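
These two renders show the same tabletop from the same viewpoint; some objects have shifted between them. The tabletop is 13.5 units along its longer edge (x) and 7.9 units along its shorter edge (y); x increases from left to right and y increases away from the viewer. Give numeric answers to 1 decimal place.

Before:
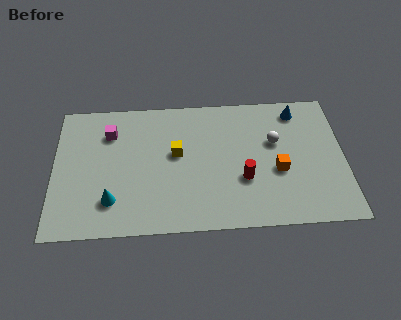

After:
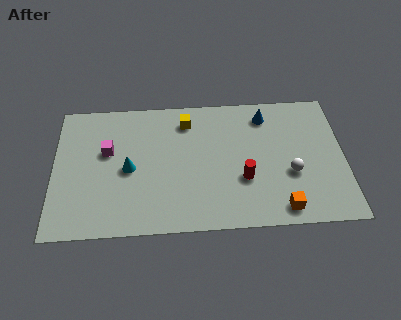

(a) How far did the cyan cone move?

2.0

The cyan cone was near (2.7, 1.9) before and (3.5, 3.7) after, so it travelled √(0.8² + 1.8²) ≈ 2.0 units.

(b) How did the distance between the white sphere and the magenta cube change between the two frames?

+0.9

They were about 7.8 units apart before and 8.7 after — 0.9 units further apart.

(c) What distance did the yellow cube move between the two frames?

2.0

From (5.7, 4.5) to (6.2, 6.4), the yellow cube covered √(0.5² + 1.9²) ≈ 2.0 units.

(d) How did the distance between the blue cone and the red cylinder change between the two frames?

-0.8

Before: roughly 4.7 units apart; after: 3.9. That's 0.8 units closer together.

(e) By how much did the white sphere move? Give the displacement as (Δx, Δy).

(0.7, -1.9)

The white sphere started near (10.3, 4.9) and ended near (11.0, 3.0).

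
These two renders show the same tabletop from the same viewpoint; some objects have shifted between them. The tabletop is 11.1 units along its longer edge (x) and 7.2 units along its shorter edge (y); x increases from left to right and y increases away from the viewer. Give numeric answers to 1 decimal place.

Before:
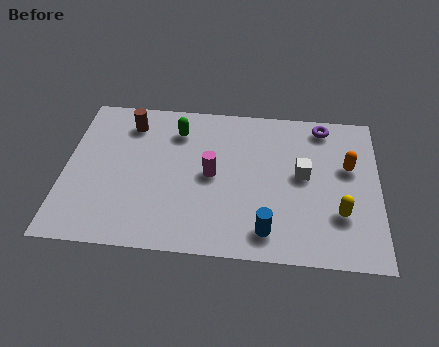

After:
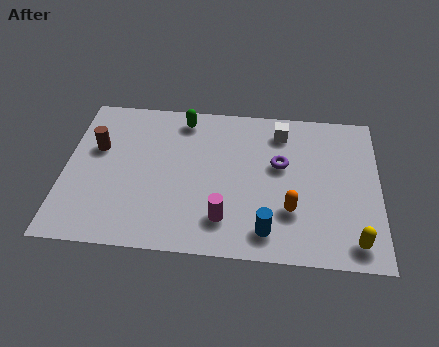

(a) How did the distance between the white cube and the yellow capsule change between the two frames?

+3.4

Before: roughly 2.1 units apart; after: 5.5. That's 3.4 units further apart.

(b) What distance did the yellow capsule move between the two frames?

1.3

The yellow capsule was near (9.7, 2.2) before and (10.2, 1.0) after, so it travelled √(0.5² + 1.2²) ≈ 1.3 units.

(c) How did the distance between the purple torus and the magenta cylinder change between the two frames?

-1.4

Before: roughly 4.7 units apart; after: 3.3. That's 1.4 units closer together.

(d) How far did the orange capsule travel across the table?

3.0

From (10.0, 4.4) to (8.0, 2.2), the orange capsule covered √(2.0² + 2.2²) ≈ 3.0 units.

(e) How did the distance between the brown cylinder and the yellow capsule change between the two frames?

+1.4

Before: roughly 8.3 units apart; after: 9.7. That's 1.4 units further apart.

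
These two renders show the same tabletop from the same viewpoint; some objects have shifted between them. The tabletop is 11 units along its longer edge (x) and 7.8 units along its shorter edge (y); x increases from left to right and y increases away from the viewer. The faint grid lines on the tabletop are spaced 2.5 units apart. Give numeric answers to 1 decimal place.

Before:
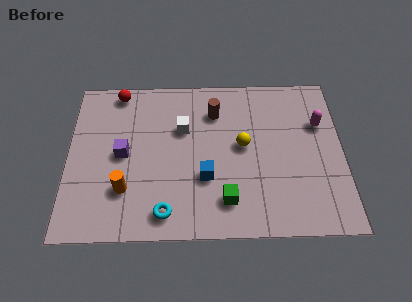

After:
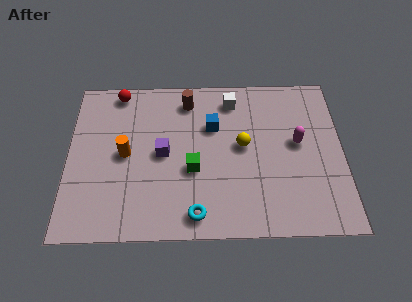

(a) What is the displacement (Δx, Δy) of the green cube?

(-1.3, 1.5)

The green cube started near (6.3, 1.6) and ended near (5.0, 3.1).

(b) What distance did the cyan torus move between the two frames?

1.2

From (3.9, 1.1) to (5.1, 1.0), the cyan torus covered √(1.2² + 0.1²) ≈ 1.2 units.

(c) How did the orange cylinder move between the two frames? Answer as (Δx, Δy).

(0.0, 1.7)

The orange cylinder was at about (2.3, 2.2) and moved to about (2.3, 3.9).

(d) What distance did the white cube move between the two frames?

2.4

The white cube was near (4.6, 5.1) before and (6.6, 6.5) after, so it travelled √(2.0² + 1.4²) ≈ 2.4 units.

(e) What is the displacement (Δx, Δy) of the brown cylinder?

(-1.1, 0.6)

From the two frames, the brown cylinder sits at roughly (5.9, 5.9) before and (4.8, 6.5) after.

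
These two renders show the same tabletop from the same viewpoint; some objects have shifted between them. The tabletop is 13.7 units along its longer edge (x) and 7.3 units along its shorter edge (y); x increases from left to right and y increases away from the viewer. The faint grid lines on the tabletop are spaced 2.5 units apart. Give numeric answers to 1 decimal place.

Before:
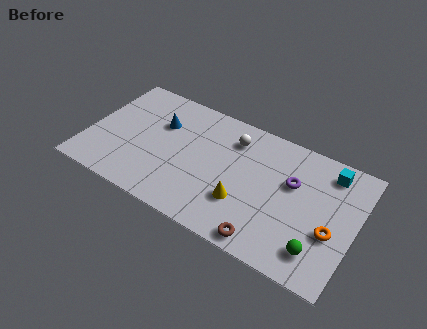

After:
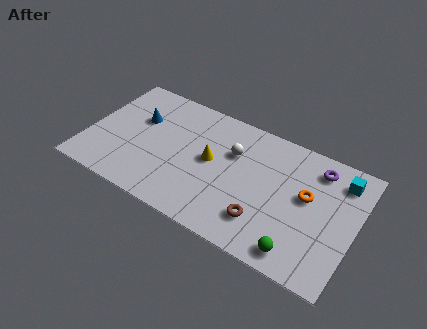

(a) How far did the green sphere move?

1.0

The green sphere moved from about (12.1, 1.5) to (11.2, 1.0), a distance of √(0.9² + 0.5²) ≈ 1.0.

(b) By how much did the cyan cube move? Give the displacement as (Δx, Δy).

(0.6, -0.2)

From the two frames, the cyan cube sits at roughly (12.1, 6.1) before and (12.7, 5.9) after.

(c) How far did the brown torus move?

1.0

The brown torus was near (9.6, 0.8) before and (9.3, 1.8) after, so it travelled √(0.3² + 1.0²) ≈ 1.0 units.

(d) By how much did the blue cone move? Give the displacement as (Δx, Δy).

(-1.1, -0.2)

From the two frames, the blue cone sits at roughly (3.5, 4.9) before and (2.4, 4.7) after.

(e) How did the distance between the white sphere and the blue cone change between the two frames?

+1.1

They were about 3.8 units apart before and 4.9 after — 1.1 units further apart.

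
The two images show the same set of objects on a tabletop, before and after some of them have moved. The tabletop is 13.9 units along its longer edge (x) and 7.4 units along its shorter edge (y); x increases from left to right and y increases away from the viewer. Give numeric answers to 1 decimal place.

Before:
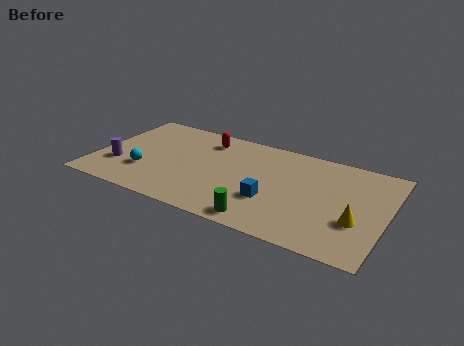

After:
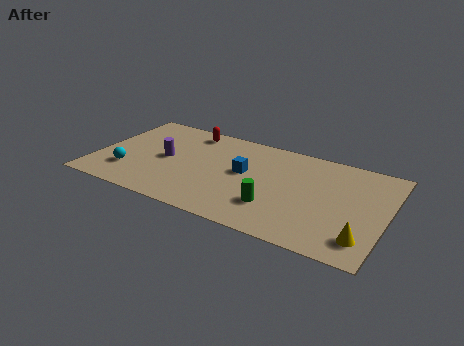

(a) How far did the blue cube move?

2.2

The blue cube was near (8.6, 2.5) before and (7.1, 4.1) after, so it travelled √(1.5² + 1.6²) ≈ 2.2 units.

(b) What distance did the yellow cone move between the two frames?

1.2

The yellow cone was near (12.6, 2.6) before and (13.0, 1.5) after, so it travelled √(0.4² + 1.1²) ≈ 1.2 units.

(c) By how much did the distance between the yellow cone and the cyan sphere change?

+1.2

They were about 10.1 units apart before and 11.3 after — 1.2 units further apart.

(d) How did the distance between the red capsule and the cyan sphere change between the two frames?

+0.5

They were about 4.5 units apart before and 5.0 after — 0.5 units further apart.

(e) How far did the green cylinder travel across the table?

1.3

The green cylinder was near (8.4, 0.9) before and (8.8, 2.1) after, so it travelled √(0.4² + 1.2²) ≈ 1.3 units.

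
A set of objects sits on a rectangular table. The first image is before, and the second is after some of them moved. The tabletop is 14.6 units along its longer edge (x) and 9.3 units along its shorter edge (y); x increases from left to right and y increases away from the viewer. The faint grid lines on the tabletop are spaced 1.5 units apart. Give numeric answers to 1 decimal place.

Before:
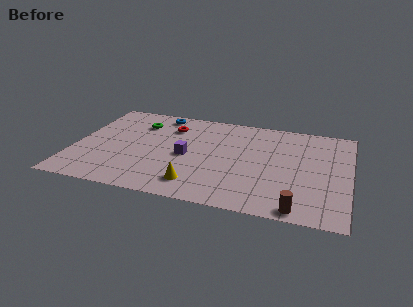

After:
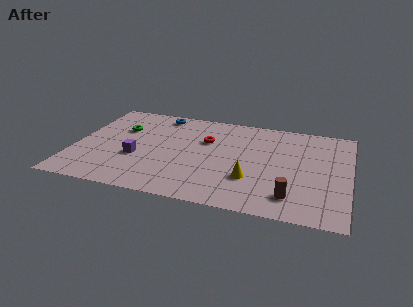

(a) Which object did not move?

the blue torus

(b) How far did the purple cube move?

2.7

The purple cube moved from about (6.0, 4.3) to (3.4, 3.5), a distance of √(2.6² + 0.8²) ≈ 2.7.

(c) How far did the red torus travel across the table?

2.2

The red torus was near (4.9, 7.0) before and (6.9, 6.1) after, so it travelled √(2.0² + 0.9²) ≈ 2.2 units.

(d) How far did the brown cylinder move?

1.1

From (12.1, 0.8) to (11.7, 1.8), the brown cylinder covered √(0.4² + 1.0²) ≈ 1.1 units.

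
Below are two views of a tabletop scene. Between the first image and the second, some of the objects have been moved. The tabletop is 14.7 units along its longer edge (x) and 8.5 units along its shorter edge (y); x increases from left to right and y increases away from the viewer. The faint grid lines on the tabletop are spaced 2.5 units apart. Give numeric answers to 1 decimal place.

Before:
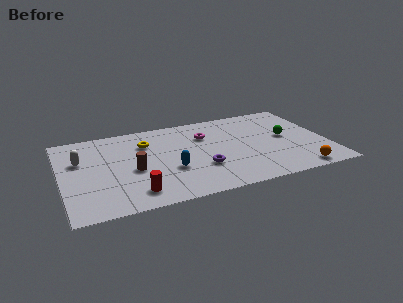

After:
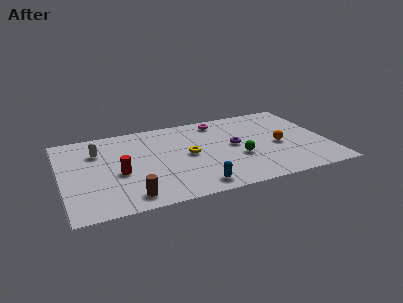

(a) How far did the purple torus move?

2.6

From (7.6, 2.8) to (9.6, 4.5), the purple torus covered √(2.0² + 1.7²) ≈ 2.6 units.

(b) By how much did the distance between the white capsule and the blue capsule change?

+1.7

The distance was about 5.4 in the first image and 7.1 in the second, so they moved 1.7 units further apart.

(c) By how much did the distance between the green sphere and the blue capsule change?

-3.4

The distance was about 6.7 in the first image and 3.3 in the second, so they moved 3.4 units closer together.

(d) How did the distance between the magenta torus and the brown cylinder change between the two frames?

+3.4

Before: roughly 4.8 units apart; after: 8.2. That's 3.4 units further apart.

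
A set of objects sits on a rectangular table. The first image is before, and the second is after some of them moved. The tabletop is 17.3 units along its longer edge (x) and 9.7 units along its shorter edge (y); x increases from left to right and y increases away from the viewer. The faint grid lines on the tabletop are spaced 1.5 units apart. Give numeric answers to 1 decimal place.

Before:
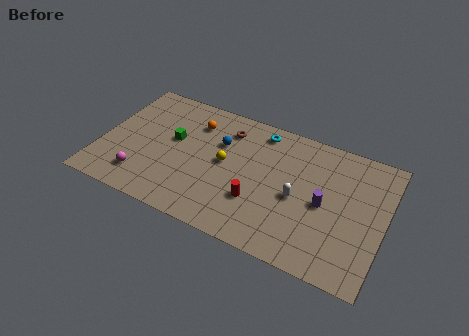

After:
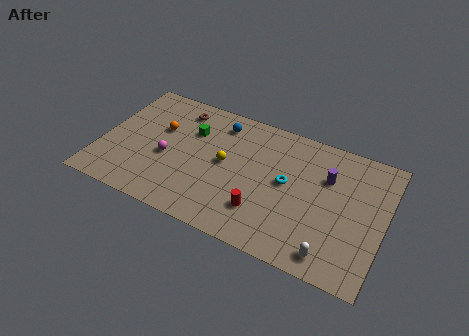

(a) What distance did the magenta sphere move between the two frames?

2.5

The magenta sphere moved from about (2.8, 2.0) to (4.1, 4.1), a distance of √(1.3² + 2.1²) ≈ 2.5.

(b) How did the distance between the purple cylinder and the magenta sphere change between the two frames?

-1.3

Before: roughly 11.2 units apart; after: 9.9. That's 1.3 units closer together.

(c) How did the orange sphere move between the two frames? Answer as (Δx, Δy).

(-2.0, -1.3)

From the two frames, the orange sphere sits at roughly (5.4, 7.4) before and (3.4, 6.1) after.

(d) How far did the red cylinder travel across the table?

0.7

The red cylinder was near (9.8, 3.1) before and (10.2, 2.5) after, so it travelled √(0.4² + 0.6²) ≈ 0.7 units.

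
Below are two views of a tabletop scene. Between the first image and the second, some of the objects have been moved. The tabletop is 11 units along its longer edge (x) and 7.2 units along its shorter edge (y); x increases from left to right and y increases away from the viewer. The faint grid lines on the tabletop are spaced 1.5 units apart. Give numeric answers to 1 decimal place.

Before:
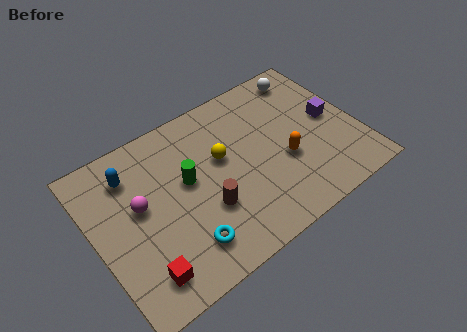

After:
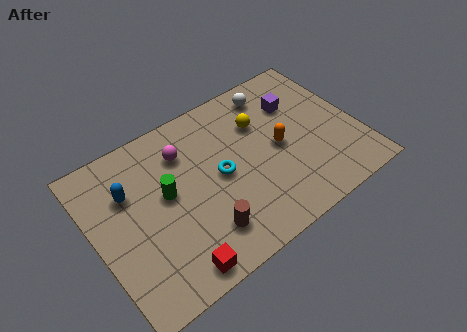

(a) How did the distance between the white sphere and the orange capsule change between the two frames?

-1.2

The distance was about 3.8 in the first image and 2.6 in the second, so they moved 1.2 units closer together.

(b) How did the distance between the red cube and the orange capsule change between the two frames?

-0.8

They were about 6.5 units apart before and 5.7 after — 0.8 units closer together.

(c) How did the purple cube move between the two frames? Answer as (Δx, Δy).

(-1.2, 1.4)

The purple cube was at about (10.0, 3.7) and moved to about (8.8, 5.1).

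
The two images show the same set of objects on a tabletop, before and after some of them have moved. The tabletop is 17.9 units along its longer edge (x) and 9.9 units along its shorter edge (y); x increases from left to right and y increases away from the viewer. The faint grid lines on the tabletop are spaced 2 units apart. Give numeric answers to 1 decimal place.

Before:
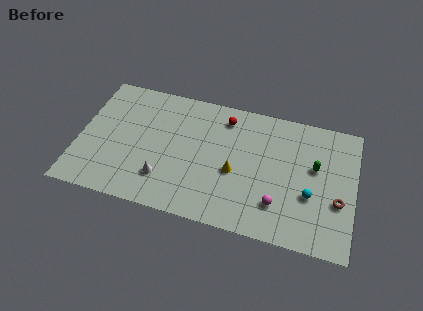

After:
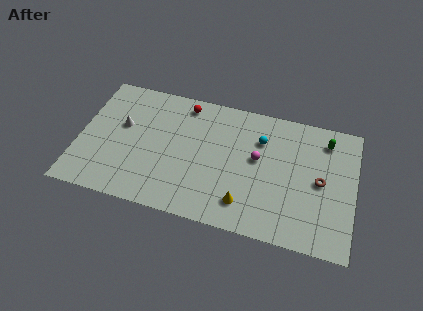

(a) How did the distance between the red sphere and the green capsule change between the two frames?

+2.9

They were about 6.4 units apart before and 9.3 after — 2.9 units further apart.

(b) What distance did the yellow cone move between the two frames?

2.3

The yellow cone was near (10.2, 4.2) before and (11.0, 2.0) after, so it travelled √(0.8² + 2.2²) ≈ 2.3 units.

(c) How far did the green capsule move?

2.3

From (15.3, 5.9) to (15.9, 8.1), the green capsule covered √(0.6² + 2.2²) ≈ 2.3 units.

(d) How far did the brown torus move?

1.7

The brown torus was near (16.9, 3.7) before and (15.7, 4.9) after, so it travelled √(1.2² + 1.2²) ≈ 1.7 units.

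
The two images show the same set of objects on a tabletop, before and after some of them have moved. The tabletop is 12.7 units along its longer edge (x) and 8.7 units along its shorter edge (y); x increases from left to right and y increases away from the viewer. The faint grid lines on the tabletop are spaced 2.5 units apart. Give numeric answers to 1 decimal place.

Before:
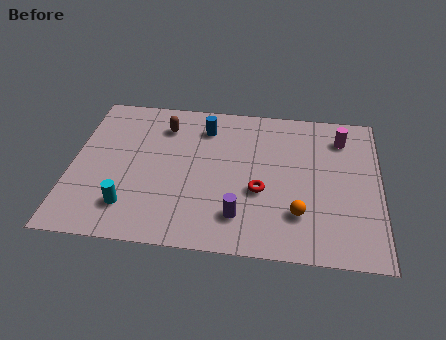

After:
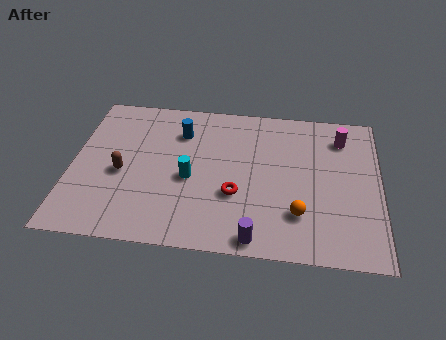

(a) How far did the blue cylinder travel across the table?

1.1

From (5.4, 6.9) to (4.4, 6.5), the blue cylinder covered √(1.0² + 0.4²) ≈ 1.1 units.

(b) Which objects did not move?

the orange sphere and the magenta cylinder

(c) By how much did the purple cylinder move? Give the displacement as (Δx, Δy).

(0.7, -1.1)

From the two frames, the purple cylinder sits at roughly (7.0, 1.9) before and (7.7, 0.8) after.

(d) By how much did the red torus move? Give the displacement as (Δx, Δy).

(-1.0, -0.3)

The red torus was at about (7.8, 3.4) and moved to about (6.8, 3.1).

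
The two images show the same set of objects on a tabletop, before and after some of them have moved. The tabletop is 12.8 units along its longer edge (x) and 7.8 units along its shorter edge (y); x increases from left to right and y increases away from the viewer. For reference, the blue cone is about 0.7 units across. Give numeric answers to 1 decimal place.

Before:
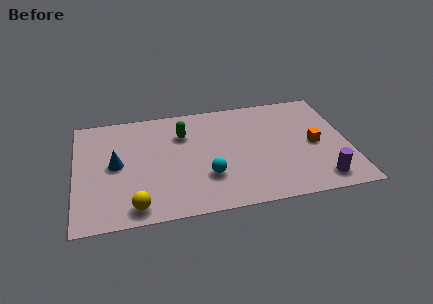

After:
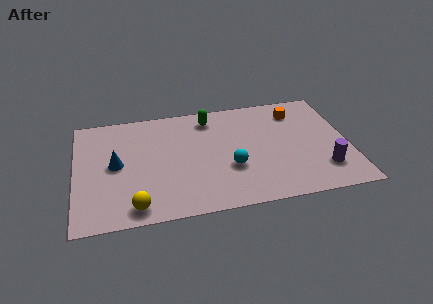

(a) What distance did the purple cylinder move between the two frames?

0.7

The purple cylinder was near (11.3, 1.2) before and (11.5, 1.9) after, so it travelled √(0.2² + 0.7²) ≈ 0.7 units.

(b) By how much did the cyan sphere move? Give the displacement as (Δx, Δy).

(1.1, 0.4)

The cyan sphere started near (6.1, 2.4) and ended near (7.2, 2.8).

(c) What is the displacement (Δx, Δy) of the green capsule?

(1.3, 0.9)

The green capsule was at about (5.1, 5.6) and moved to about (6.4, 6.5).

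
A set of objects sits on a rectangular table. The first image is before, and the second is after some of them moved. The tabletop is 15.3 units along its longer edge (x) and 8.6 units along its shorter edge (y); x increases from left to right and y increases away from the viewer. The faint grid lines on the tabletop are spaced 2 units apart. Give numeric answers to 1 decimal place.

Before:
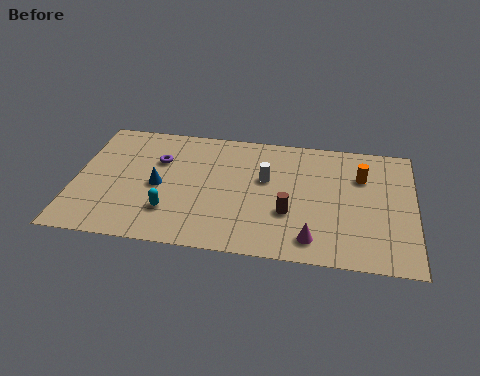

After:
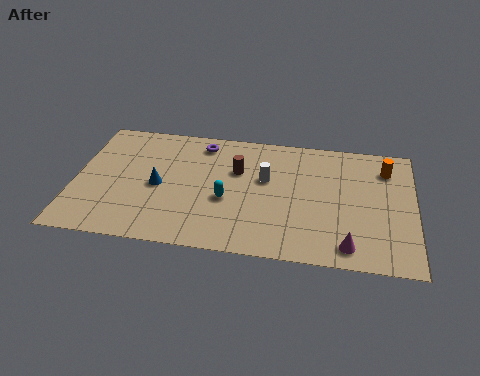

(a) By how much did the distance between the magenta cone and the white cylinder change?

+1.1

They were about 4.4 units apart before and 5.5 after — 1.1 units further apart.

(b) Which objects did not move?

the white cylinder and the blue cone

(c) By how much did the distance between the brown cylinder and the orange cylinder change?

+2.4

They were about 4.4 units apart before and 6.8 after — 2.4 units further apart.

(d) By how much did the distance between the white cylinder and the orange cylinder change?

+1.2

Before: roughly 4.4 units apart; after: 5.6. That's 1.2 units further apart.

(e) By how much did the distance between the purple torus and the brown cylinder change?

-4.2

They were about 6.6 units apart before and 2.4 after — 4.2 units closer together.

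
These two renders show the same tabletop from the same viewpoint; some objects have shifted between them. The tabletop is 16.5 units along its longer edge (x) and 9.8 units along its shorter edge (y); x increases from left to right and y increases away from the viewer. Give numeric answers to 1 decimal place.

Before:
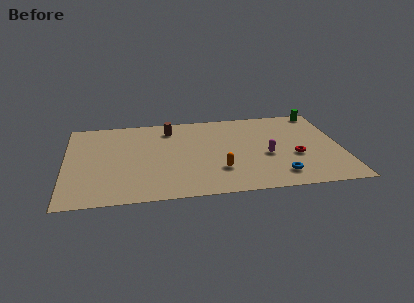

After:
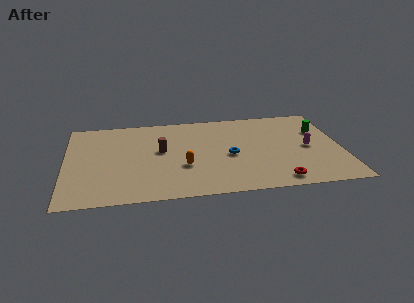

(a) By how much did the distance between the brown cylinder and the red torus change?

-0.5

The distance was about 8.5 in the first image and 8.0 in the second, so they moved 0.5 units closer together.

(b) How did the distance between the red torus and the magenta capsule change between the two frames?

+2.3

Before: roughly 1.7 units apart; after: 4.0. That's 2.3 units further apart.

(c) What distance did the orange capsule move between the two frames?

2.2

The orange capsule was near (9.1, 2.8) before and (7.0, 3.5) after, so it travelled √(2.1² + 0.7²) ≈ 2.2 units.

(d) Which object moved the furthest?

the blue torus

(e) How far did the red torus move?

2.9

The red torus moved from about (13.7, 3.8) to (12.5, 1.2), a distance of √(1.2² + 2.6²) ≈ 2.9.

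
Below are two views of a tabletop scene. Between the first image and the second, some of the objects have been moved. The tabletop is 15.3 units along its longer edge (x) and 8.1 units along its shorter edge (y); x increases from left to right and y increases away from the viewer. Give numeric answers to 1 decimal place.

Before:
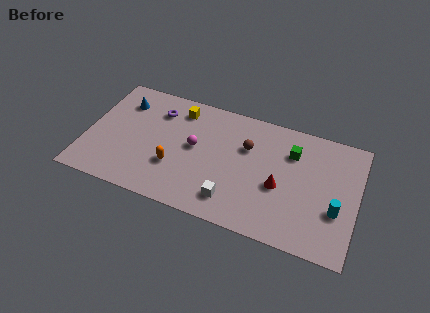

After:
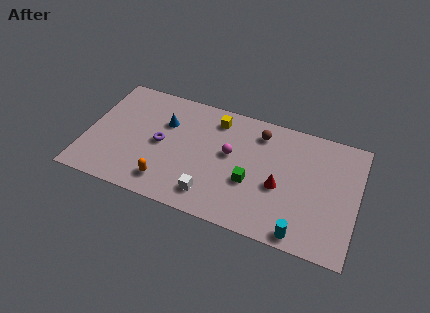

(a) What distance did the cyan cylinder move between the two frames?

2.8

From (14.2, 2.9) to (12.4, 0.8), the cyan cylinder covered √(1.8² + 2.1²) ≈ 2.8 units.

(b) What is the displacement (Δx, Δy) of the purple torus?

(0.4, -2.2)

The purple torus was at about (3.8, 6.2) and moved to about (4.2, 4.0).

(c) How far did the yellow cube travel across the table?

2.1

From (5.0, 6.7) to (7.1, 6.7), the yellow cube covered √(2.1² + 0.0²) ≈ 2.1 units.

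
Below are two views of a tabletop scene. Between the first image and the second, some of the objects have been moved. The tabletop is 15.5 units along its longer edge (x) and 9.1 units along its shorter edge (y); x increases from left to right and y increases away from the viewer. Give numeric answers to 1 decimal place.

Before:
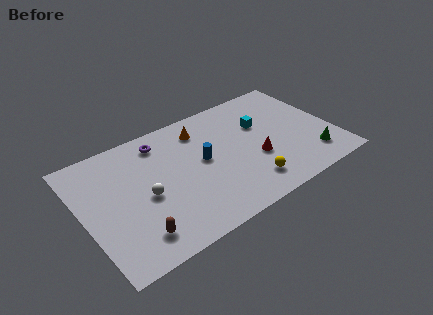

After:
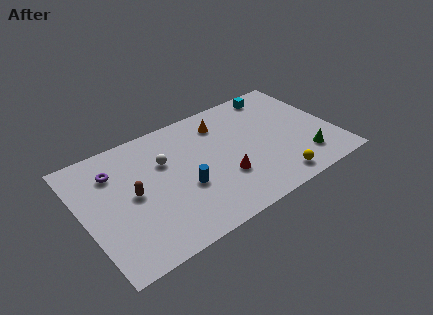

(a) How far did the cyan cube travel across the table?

2.5

The cyan cube was near (11.3, 5.9) before and (12.7, 8.0) after, so it travelled √(1.4² + 2.1²) ≈ 2.5 units.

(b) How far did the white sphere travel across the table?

2.4

The white sphere was near (3.7, 4.1) before and (5.2, 6.0) after, so it travelled √(1.5² + 1.9²) ≈ 2.4 units.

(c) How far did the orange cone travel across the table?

1.3

From (7.7, 7.3) to (9.0, 7.2), the orange cone covered √(1.3² + 0.1²) ≈ 1.3 units.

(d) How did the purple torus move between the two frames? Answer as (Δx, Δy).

(-3.0, -0.8)

From the two frames, the purple torus sits at roughly (5.2, 7.6) before and (2.2, 6.8) after.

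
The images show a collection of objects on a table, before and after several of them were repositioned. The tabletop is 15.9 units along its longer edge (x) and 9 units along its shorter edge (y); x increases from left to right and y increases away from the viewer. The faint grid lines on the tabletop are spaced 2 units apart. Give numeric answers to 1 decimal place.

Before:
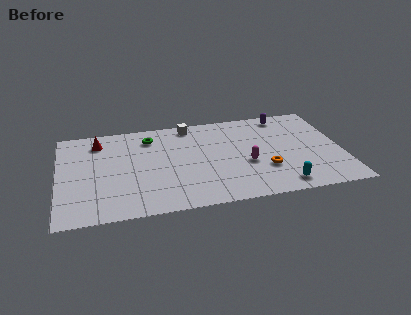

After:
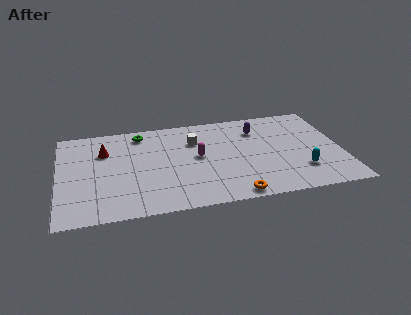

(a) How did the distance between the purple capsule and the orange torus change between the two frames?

+1.0

Before: roughly 5.2 units apart; after: 6.2. That's 1.0 units further apart.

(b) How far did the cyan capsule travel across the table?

1.7

The cyan capsule was near (12.3, 1.2) before and (13.5, 2.4) after, so it travelled √(1.2² + 1.2²) ≈ 1.7 units.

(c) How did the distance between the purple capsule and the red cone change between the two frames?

-1.9

Before: roughly 10.6 units apart; after: 8.7. That's 1.9 units closer together.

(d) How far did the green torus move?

0.7

From (5.2, 7.2) to (4.7, 7.7), the green torus covered √(0.5² + 0.5²) ≈ 0.7 units.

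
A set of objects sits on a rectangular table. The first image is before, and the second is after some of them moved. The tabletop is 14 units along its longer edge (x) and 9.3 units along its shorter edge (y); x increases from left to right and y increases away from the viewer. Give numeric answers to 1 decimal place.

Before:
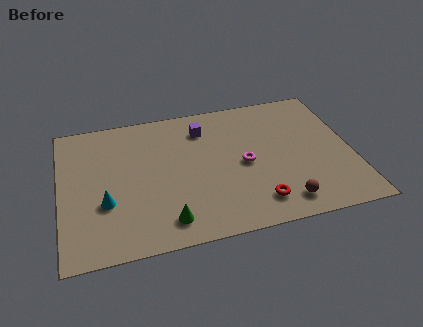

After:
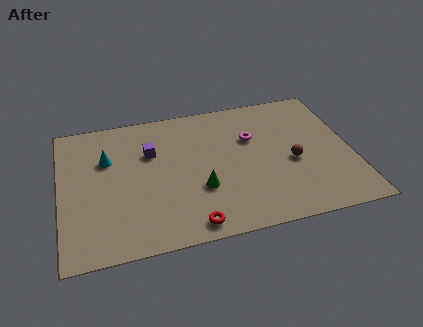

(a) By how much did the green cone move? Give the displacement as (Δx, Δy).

(1.7, 1.7)

The green cone started near (4.9, 1.5) and ended near (6.6, 3.2).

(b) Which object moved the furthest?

the red torus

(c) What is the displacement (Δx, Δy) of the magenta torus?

(0.5, 1.7)

From the two frames, the magenta torus sits at roughly (8.8, 4.4) before and (9.3, 6.1) after.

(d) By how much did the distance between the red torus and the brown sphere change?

+4.7

The distance was about 1.2 in the first image and 5.9 in the second, so they moved 4.7 units further apart.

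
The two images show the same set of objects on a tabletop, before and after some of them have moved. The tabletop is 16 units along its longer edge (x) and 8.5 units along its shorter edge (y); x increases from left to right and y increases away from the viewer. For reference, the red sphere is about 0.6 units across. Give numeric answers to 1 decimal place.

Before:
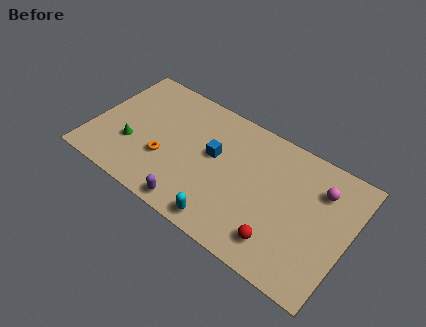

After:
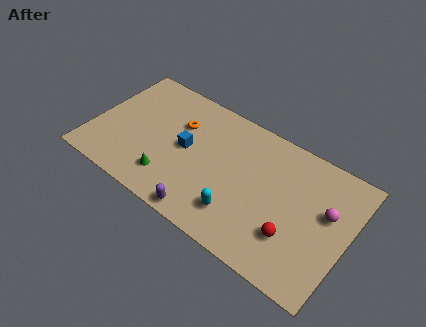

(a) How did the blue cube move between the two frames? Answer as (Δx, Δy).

(-1.7, -0.5)

The blue cube started near (7.5, 4.9) and ended near (5.8, 4.4).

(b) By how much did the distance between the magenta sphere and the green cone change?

-2.0

They were about 11.9 units apart before and 9.9 after — 2.0 units closer together.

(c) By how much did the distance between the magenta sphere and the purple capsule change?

-0.8

They were about 8.9 units apart before and 8.1 after — 0.8 units closer together.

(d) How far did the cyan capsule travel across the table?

1.2

From (8.9, 1.0) to (9.6, 2.0), the cyan capsule covered √(0.7² + 1.0²) ≈ 1.2 units.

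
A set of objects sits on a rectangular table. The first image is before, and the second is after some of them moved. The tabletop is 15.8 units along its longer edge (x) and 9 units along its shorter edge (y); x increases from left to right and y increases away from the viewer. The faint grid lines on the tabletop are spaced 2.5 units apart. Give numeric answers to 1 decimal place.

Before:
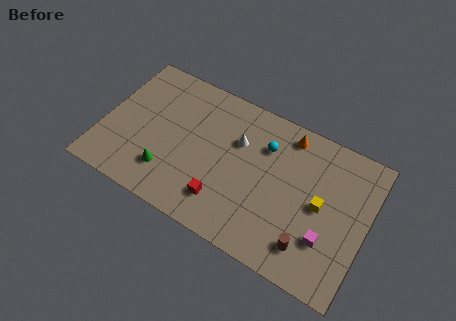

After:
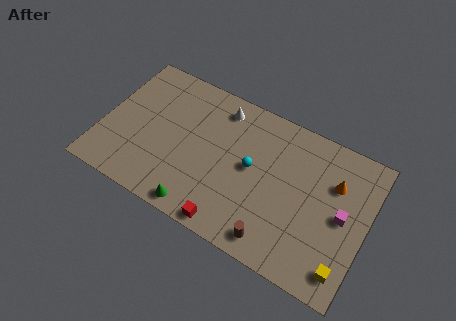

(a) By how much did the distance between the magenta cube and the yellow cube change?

+1.1

The distance was about 1.9 in the first image and 3.0 in the second, so they moved 1.1 units further apart.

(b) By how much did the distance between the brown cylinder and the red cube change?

-2.6

They were about 5.2 units apart before and 2.6 after — 2.6 units closer together.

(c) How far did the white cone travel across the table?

2.1

From (7.9, 6.0) to (6.6, 7.6), the white cone covered √(1.3² + 1.6²) ≈ 2.1 units.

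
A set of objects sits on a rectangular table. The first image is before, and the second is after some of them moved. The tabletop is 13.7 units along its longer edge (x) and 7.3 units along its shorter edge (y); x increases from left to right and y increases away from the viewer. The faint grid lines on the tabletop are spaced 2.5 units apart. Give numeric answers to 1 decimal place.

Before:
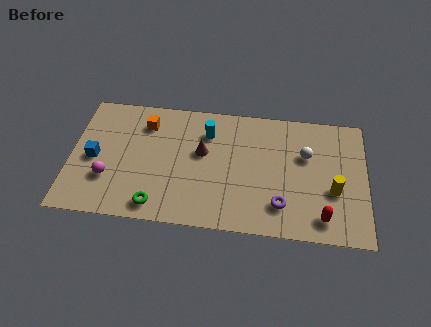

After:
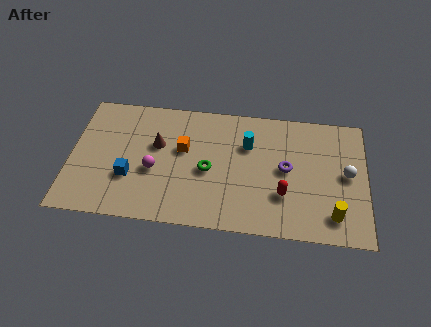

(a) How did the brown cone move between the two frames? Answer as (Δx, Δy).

(-2.1, 0.2)

From the two frames, the brown cone sits at roughly (6.1, 4.3) before and (4.0, 4.5) after.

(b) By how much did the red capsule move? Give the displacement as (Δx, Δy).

(-1.8, 1.1)

The red capsule started near (11.7, 1.2) and ended near (9.9, 2.3).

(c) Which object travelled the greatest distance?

the green torus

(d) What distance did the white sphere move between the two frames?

2.1

The white sphere moved from about (10.9, 4.7) to (12.8, 3.8), a distance of √(1.9² + 0.9²) ≈ 2.1.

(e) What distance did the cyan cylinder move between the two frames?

2.0

The cyan cylinder moved from about (6.3, 5.5) to (8.2, 5.0), a distance of √(1.9² + 0.5²) ≈ 2.0.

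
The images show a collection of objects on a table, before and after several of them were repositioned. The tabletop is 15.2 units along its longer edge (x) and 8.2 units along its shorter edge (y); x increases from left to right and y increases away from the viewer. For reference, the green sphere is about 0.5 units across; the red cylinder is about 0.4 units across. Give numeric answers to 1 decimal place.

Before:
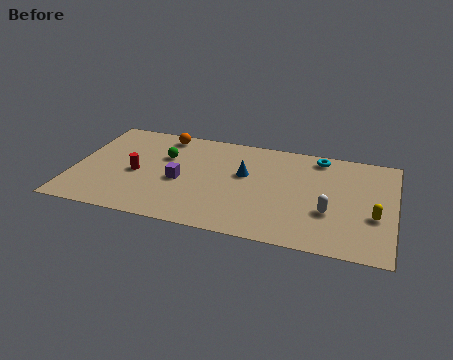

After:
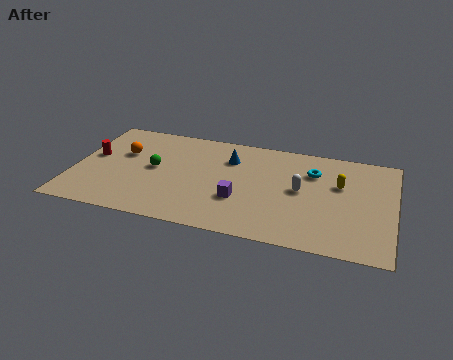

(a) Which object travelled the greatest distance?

the purple cube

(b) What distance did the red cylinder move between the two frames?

2.4

The red cylinder moved from about (3.0, 3.7) to (0.8, 4.6), a distance of √(2.2² + 0.9²) ≈ 2.4.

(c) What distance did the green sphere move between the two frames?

1.2

The green sphere was near (4.2, 5.4) before and (3.8, 4.3) after, so it travelled √(0.4² + 1.1²) ≈ 1.2 units.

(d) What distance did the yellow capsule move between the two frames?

2.7

The yellow capsule moved from about (14.3, 3.1) to (12.6, 5.2), a distance of √(1.7² + 2.1²) ≈ 2.7.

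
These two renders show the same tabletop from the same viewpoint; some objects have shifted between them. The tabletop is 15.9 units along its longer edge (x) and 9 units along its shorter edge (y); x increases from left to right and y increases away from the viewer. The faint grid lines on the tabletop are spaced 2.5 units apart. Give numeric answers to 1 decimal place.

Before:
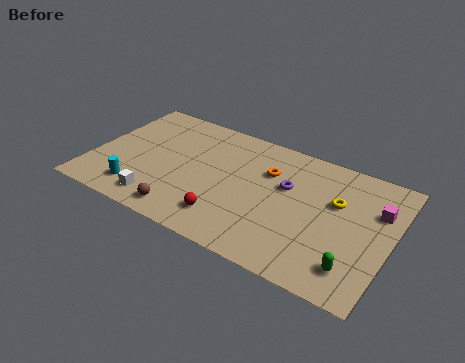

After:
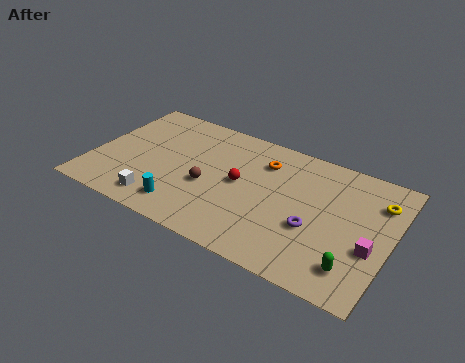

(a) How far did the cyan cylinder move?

2.5

The cyan cylinder was near (2.8, 1.7) before and (5.3, 1.6) after, so it travelled √(2.5² + 0.1²) ≈ 2.5 units.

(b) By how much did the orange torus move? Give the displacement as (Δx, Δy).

(-0.3, 0.6)

The orange torus was at about (9.2, 6.2) and moved to about (8.9, 6.8).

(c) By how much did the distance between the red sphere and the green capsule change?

+0.3

They were about 6.7 units apart before and 7.0 after — 0.3 units further apart.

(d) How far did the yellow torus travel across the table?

2.3

The yellow torus was near (12.9, 5.7) before and (15.0, 6.7) after, so it travelled √(2.1² + 1.0²) ≈ 2.3 units.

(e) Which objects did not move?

the white cube and the green capsule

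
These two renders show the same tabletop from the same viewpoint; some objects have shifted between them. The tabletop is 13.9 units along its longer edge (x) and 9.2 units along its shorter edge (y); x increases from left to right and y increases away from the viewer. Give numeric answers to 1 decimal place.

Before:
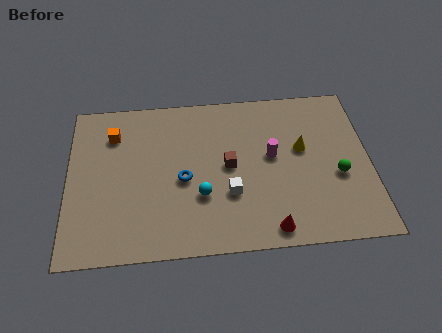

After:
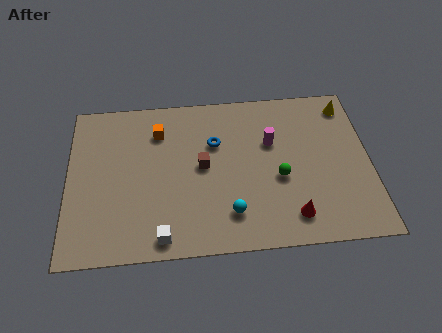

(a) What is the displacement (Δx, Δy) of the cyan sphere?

(1.3, -1.1)

The cyan sphere was at about (6.1, 3.1) and moved to about (7.4, 2.0).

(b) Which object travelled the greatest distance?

the white cube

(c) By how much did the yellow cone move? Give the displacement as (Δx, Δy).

(2.2, 2.4)

The yellow cone was at about (10.8, 5.4) and moved to about (13.0, 7.8).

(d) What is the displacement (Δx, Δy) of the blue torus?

(1.5, 2.0)

The blue torus started near (5.3, 4.1) and ended near (6.8, 6.1).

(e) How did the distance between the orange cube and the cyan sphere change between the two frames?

+0.3

Before: roughly 5.6 units apart; after: 5.9. That's 0.3 units further apart.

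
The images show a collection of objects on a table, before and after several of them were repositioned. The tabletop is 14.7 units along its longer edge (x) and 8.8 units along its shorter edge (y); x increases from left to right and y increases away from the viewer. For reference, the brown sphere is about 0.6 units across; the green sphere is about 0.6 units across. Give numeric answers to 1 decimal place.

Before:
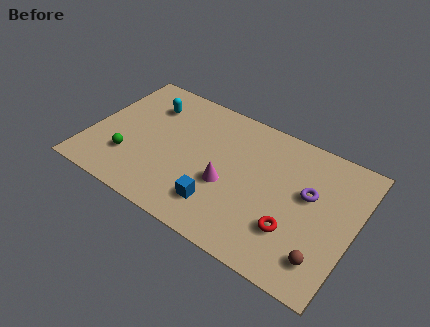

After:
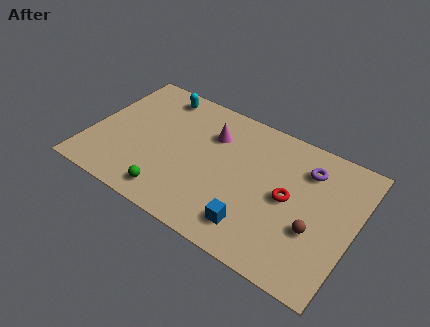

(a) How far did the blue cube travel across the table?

2.0

From (7.6, 2.0) to (9.6, 1.7), the blue cube covered √(2.0² + 0.3²) ≈ 2.0 units.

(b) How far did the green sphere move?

2.9

From (2.4, 2.5) to (5.0, 1.3), the green sphere covered √(2.6² + 1.2²) ≈ 2.9 units.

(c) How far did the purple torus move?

1.5

From (12.1, 5.2) to (11.8, 6.7), the purple torus covered √(0.3² + 1.5²) ≈ 1.5 units.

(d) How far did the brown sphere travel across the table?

1.6

The brown sphere moved from about (13.4, 1.8) to (12.7, 3.2), a distance of √(0.7² + 1.4²) ≈ 1.6.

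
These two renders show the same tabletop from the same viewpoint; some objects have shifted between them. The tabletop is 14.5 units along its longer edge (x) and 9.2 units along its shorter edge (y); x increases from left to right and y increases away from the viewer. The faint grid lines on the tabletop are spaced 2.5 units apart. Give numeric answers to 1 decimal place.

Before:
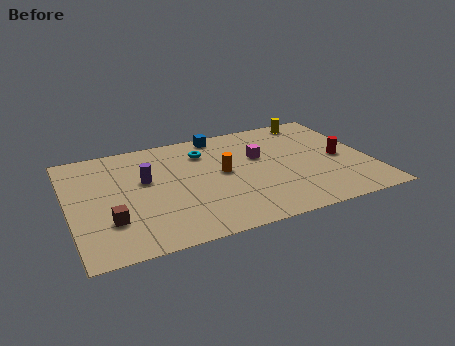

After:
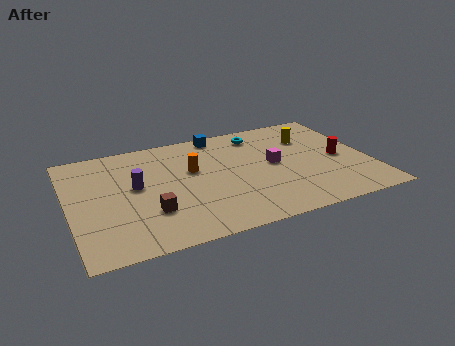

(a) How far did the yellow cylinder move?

1.6

The yellow cylinder was near (12.3, 8.2) before and (11.9, 6.6) after, so it travelled √(0.4² + 1.6²) ≈ 1.6 units.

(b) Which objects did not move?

the blue cube and the red cylinder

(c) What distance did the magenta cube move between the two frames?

1.1

From (9.3, 5.7) to (9.9, 4.8), the magenta cube covered √(0.6² + 0.9²) ≈ 1.1 units.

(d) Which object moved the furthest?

the cyan torus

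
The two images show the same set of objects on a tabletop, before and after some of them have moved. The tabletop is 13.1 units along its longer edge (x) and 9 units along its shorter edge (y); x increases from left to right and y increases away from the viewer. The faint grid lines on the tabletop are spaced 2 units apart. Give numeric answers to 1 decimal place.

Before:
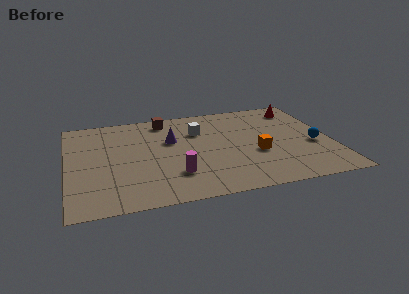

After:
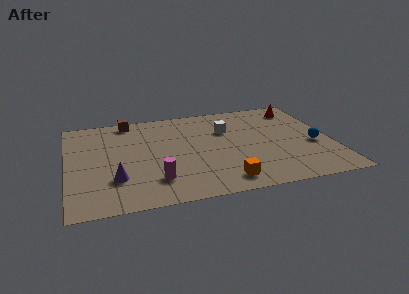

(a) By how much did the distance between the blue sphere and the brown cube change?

+1.7

They were about 8.3 units apart before and 10.0 after — 1.7 units further apart.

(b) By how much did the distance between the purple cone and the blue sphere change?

+2.7

Before: roughly 7.3 units apart; after: 10.0. That's 2.7 units further apart.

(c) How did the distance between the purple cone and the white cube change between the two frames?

+5.2

The distance was about 1.5 in the first image and 6.7 in the second, so they moved 5.2 units further apart.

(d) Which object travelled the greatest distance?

the purple cone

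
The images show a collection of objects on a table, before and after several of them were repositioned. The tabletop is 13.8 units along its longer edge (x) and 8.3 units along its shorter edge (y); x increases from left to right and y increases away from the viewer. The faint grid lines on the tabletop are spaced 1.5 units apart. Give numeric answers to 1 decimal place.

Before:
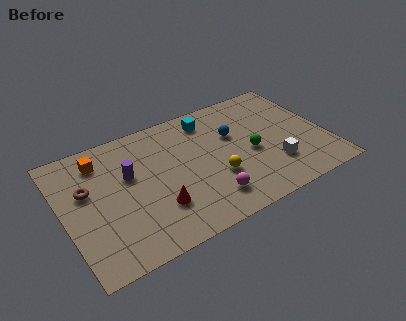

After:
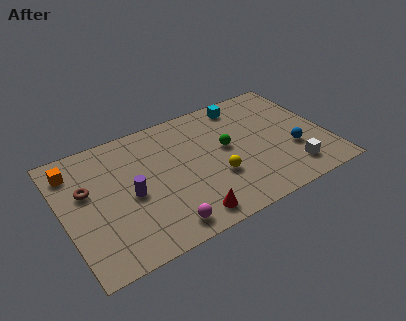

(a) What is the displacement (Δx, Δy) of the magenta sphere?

(-2.5, -0.6)

From the two frames, the magenta sphere sits at roughly (7.2, 1.7) before and (4.7, 1.1) after.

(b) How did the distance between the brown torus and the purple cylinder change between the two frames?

+0.3

The distance was about 2.2 in the first image and 2.5 in the second, so they moved 0.3 units further apart.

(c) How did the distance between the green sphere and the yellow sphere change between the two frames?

-0.3

The distance was about 2.2 in the first image and 1.9 in the second, so they moved 0.3 units closer together.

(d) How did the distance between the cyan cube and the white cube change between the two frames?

+0.5

The distance was about 5.4 in the first image and 5.9 in the second, so they moved 0.5 units further apart.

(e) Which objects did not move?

the yellow sphere and the brown torus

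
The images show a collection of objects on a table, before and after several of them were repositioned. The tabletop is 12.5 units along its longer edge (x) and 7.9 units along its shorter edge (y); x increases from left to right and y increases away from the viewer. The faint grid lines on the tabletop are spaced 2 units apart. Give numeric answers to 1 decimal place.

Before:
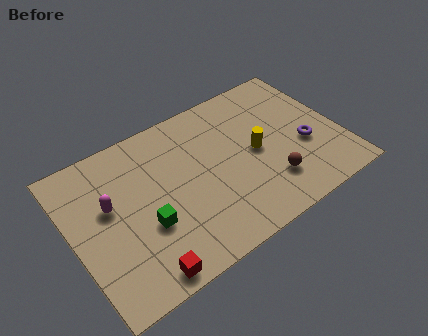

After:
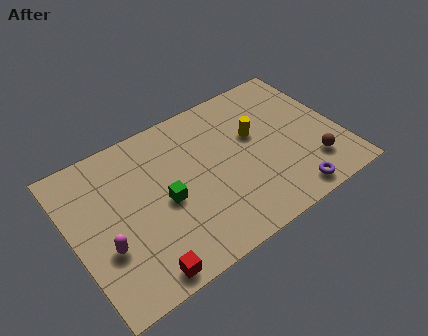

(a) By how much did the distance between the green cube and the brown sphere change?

+1.1

They were about 5.8 units apart before and 6.9 after — 1.1 units further apart.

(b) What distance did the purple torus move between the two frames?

2.5

The purple torus moved from about (10.8, 3.1) to (9.6, 0.9), a distance of √(1.2² + 2.2²) ≈ 2.5.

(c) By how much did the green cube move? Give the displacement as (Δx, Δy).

(1.0, 0.7)

The green cube started near (3.2, 2.9) and ended near (4.2, 3.6).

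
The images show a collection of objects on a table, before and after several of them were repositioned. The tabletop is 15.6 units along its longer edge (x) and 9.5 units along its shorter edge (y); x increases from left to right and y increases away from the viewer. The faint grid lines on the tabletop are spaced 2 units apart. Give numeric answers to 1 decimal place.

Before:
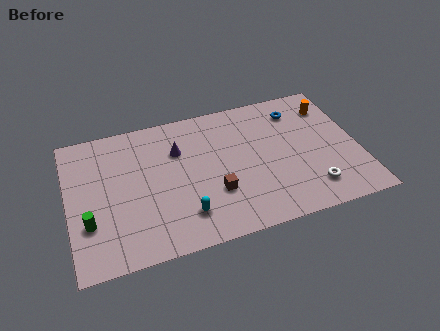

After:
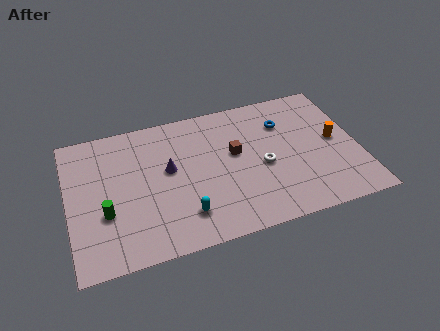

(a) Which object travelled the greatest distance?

the white torus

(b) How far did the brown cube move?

2.7

The brown cube was near (7.7, 3.1) before and (9.0, 5.5) after, so it travelled √(1.3² + 2.4²) ≈ 2.7 units.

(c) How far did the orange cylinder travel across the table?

2.5

The orange cylinder was near (14.4, 7.4) before and (14.4, 4.9) after, so it travelled √(0.0² + 2.5²) ≈ 2.5 units.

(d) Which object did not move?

the cyan capsule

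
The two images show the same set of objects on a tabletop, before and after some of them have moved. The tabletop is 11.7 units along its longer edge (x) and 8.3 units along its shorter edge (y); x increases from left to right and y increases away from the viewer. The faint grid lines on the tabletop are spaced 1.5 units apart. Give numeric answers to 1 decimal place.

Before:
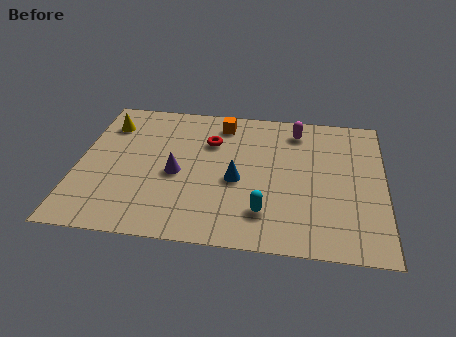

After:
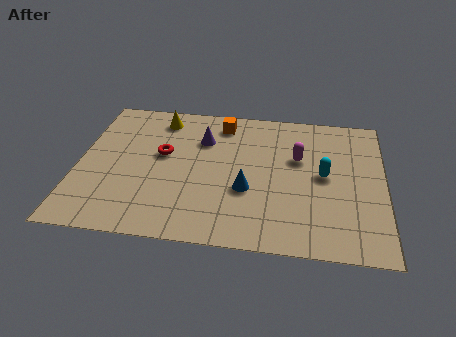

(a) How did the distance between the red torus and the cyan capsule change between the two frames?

+1.7

The distance was about 4.5 in the first image and 6.2 in the second, so they moved 1.7 units further apart.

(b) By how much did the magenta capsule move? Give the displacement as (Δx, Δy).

(0.1, -1.7)

From the two frames, the magenta capsule sits at roughly (8.3, 6.9) before and (8.4, 5.2) after.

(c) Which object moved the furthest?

the cyan capsule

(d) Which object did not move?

the orange cube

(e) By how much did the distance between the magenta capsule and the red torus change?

+1.7

Before: roughly 3.5 units apart; after: 5.2. That's 1.7 units further apart.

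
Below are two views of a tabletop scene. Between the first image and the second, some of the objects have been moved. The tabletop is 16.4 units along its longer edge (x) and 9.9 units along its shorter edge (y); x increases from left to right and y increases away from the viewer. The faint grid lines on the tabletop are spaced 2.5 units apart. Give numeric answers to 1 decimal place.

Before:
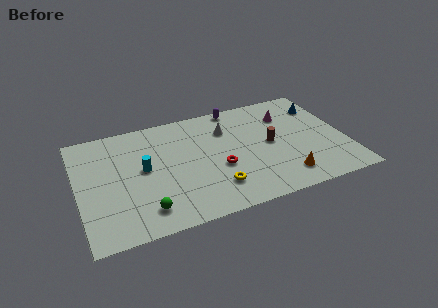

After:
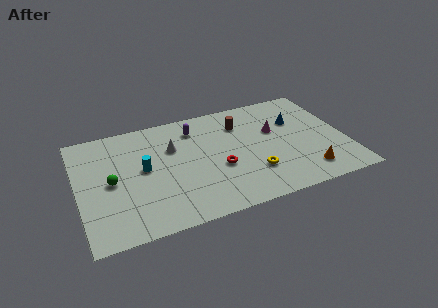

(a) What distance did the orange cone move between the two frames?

1.4

The orange cone was near (12.3, 1.8) before and (13.7, 1.8) after, so it travelled √(1.4² + 0.0²) ≈ 1.4 units.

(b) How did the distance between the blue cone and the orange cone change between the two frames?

-1.6

The distance was about 6.4 in the first image and 4.8 in the second, so they moved 1.6 units closer together.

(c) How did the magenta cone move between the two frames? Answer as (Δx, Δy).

(-0.9, -1.2)

The magenta cone was at about (13.1, 7.3) and moved to about (12.2, 6.1).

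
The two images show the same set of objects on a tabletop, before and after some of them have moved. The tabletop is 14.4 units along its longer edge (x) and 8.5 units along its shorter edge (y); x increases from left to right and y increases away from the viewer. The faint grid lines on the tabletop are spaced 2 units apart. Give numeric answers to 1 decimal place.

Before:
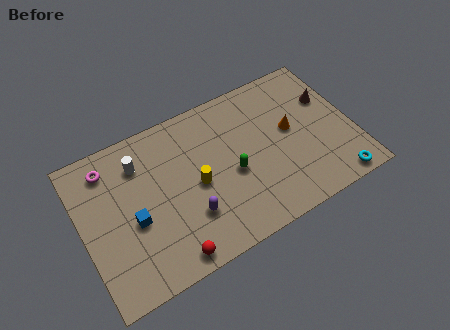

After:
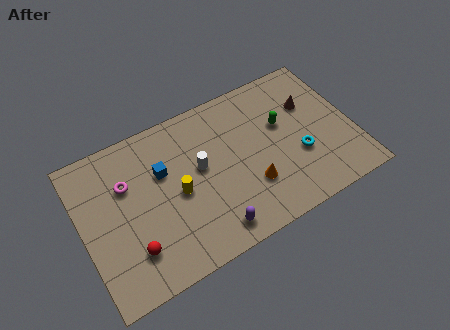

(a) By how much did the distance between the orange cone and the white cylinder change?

-4.8

They were about 8.1 units apart before and 3.3 after — 4.8 units closer together.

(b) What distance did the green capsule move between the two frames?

3.3

The green capsule moved from about (7.9, 3.7) to (10.8, 5.2), a distance of √(2.9² + 1.5²) ≈ 3.3.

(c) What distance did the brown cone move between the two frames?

1.0

The brown cone moved from about (13.4, 5.6) to (12.4, 5.7), a distance of √(1.0² + 0.1²) ≈ 1.0.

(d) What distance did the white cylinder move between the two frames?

3.4

The white cylinder moved from about (3.3, 6.5) to (6.3, 4.8), a distance of √(3.0² + 1.7²) ≈ 3.4.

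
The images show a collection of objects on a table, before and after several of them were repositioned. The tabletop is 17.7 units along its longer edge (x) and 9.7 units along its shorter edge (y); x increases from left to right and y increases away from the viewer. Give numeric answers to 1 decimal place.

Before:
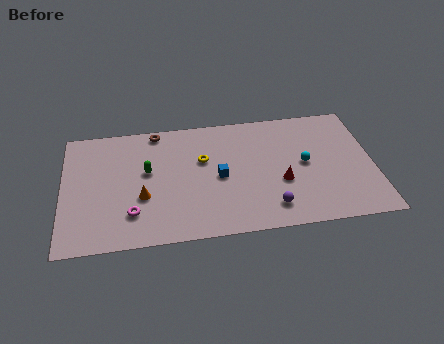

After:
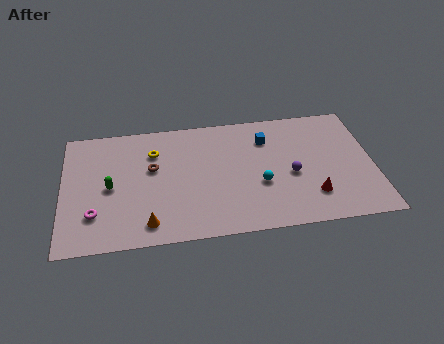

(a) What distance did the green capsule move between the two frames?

2.3

The green capsule moved from about (4.8, 5.6) to (2.7, 4.6), a distance of √(2.1² + 1.0²) ≈ 2.3.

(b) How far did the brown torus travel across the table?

3.0

The brown torus moved from about (5.4, 8.8) to (5.1, 5.8), a distance of √(0.3² + 3.0²) ≈ 3.0.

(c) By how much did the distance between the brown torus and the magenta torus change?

-2.0

They were about 6.6 units apart before and 4.6 after — 2.0 units closer together.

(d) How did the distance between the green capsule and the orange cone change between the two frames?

+1.7

The distance was about 2.0 in the first image and 3.7 in the second, so they moved 1.7 units further apart.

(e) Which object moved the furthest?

the blue cube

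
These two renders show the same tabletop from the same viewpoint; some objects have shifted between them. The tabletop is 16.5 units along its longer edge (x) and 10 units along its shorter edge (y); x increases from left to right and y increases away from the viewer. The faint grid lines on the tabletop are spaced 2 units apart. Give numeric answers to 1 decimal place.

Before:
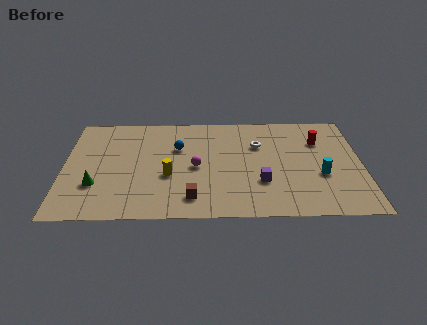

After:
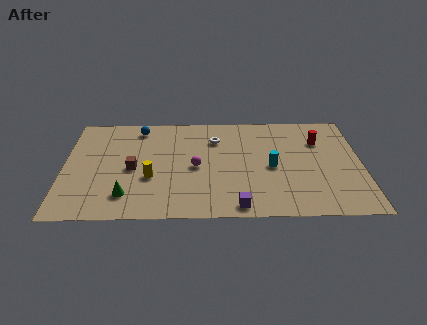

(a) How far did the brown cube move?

4.3

The brown cube moved from about (7.1, 1.8) to (3.8, 4.6), a distance of √(3.3² + 2.8²) ≈ 4.3.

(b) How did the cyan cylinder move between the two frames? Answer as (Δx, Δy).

(-2.7, 0.8)

The cyan cylinder was at about (14.2, 3.8) and moved to about (11.5, 4.6).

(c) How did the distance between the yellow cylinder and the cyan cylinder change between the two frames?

-1.6

Before: roughly 8.4 units apart; after: 6.8. That's 1.6 units closer together.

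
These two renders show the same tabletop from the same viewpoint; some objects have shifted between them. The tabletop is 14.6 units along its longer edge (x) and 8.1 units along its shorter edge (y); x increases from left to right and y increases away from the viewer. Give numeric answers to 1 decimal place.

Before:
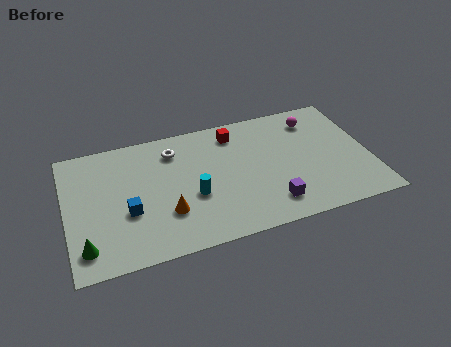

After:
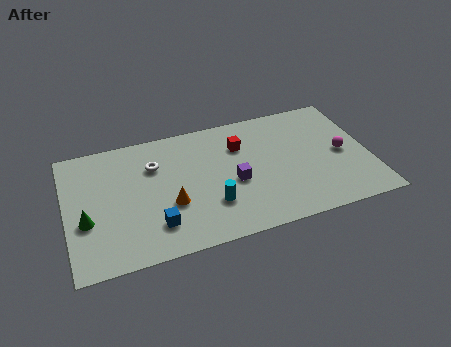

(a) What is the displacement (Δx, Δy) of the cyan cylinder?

(0.8, -0.8)

From the two frames, the cyan cylinder sits at roughly (6.0, 3.2) before and (6.8, 2.4) after.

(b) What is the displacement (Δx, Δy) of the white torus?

(-1.0, -0.7)

The white torus was at about (5.3, 6.4) and moved to about (4.3, 5.7).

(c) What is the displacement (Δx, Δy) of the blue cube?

(1.2, -1.2)

The blue cube started near (2.9, 3.1) and ended near (4.1, 1.9).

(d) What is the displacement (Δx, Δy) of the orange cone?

(0.2, 0.5)

From the two frames, the orange cone sits at roughly (4.7, 2.5) before and (4.9, 3.0) after.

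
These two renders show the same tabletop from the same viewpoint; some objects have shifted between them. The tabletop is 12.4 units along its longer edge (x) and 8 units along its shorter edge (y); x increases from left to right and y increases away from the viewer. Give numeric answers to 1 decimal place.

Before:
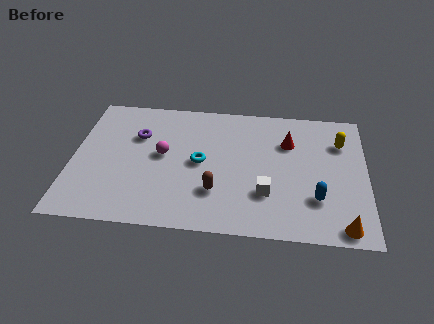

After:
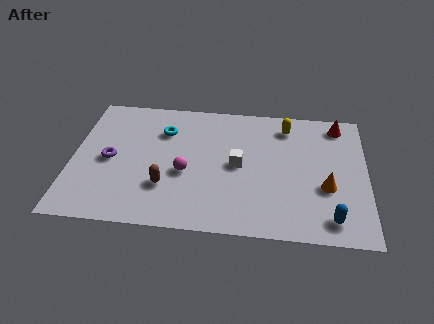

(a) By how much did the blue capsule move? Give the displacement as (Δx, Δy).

(0.6, -1.1)

From the two frames, the blue capsule sits at roughly (10.3, 2.3) before and (10.9, 1.2) after.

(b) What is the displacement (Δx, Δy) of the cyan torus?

(-1.6, 1.8)

From the two frames, the cyan torus sits at roughly (5.4, 4.0) before and (3.8, 5.8) after.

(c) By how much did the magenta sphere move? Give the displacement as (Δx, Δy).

(1.0, -1.0)

The magenta sphere started near (3.8, 4.3) and ended near (4.8, 3.3).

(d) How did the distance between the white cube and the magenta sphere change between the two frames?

-2.5

They were about 4.8 units apart before and 2.3 after — 2.5 units closer together.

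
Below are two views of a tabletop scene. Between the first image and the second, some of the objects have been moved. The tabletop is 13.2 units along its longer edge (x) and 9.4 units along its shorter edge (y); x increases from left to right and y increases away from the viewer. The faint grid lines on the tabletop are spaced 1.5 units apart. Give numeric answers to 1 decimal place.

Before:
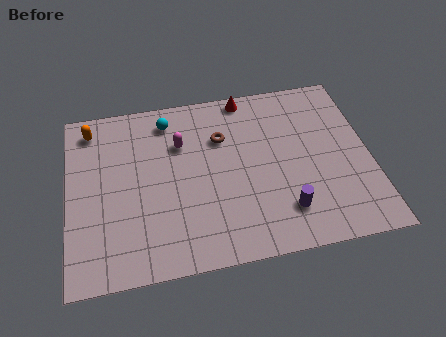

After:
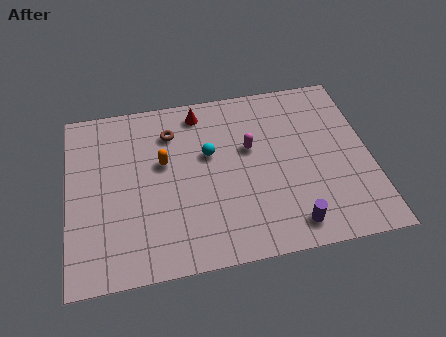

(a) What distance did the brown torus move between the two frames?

2.3

The brown torus was near (6.8, 6.5) before and (4.6, 7.2) after, so it travelled √(2.2² + 0.7²) ≈ 2.3 units.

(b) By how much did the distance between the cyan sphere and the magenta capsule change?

+0.3

They were about 1.5 units apart before and 1.8 after — 0.3 units further apart.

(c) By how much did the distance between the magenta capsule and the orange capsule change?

-0.4

Before: roughly 4.2 units apart; after: 3.8. That's 0.4 units closer together.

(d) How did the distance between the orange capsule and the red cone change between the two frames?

-3.9

The distance was about 6.9 in the first image and 3.0 in the second, so they moved 3.9 units closer together.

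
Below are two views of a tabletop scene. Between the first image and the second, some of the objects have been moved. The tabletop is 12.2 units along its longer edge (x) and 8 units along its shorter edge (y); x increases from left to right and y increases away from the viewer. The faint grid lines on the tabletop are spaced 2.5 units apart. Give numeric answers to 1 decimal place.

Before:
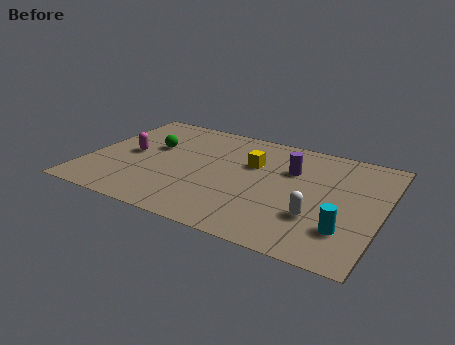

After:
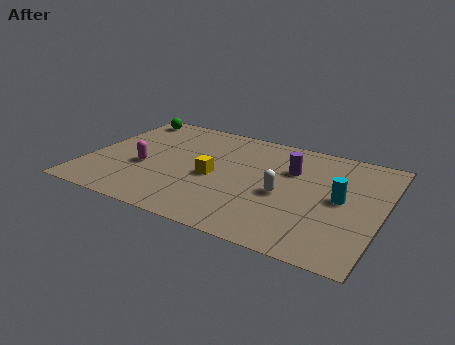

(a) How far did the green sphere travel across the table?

2.6

From (2.5, 4.9) to (1.0, 7.0), the green sphere covered √(1.5² + 2.1²) ≈ 2.6 units.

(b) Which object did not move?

the purple cylinder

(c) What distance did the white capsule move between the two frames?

1.8

From (9.7, 2.5) to (8.2, 3.5), the white capsule covered √(1.5² + 1.0²) ≈ 1.8 units.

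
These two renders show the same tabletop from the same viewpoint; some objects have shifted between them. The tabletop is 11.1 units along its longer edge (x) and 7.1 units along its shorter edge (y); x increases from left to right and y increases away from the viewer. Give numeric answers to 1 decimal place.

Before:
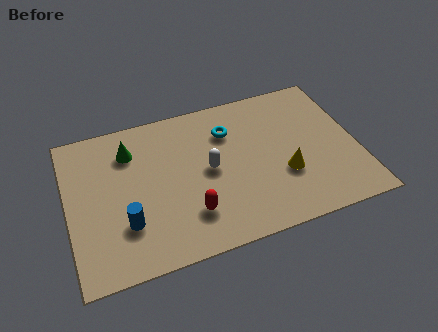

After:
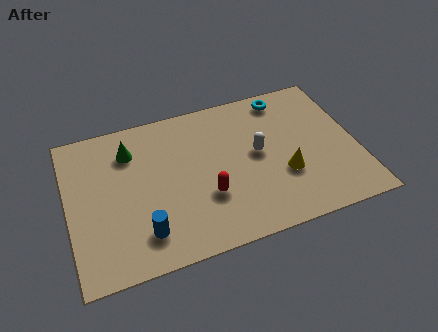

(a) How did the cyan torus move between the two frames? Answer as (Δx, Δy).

(2.3, 1.0)

From the two frames, the cyan torus sits at roughly (6.3, 5.2) before and (8.6, 6.2) after.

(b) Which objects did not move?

the yellow cone and the green cone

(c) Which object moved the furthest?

the cyan torus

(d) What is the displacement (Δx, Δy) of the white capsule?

(1.9, 0.2)

The white capsule started near (5.4, 3.6) and ended near (7.3, 3.8).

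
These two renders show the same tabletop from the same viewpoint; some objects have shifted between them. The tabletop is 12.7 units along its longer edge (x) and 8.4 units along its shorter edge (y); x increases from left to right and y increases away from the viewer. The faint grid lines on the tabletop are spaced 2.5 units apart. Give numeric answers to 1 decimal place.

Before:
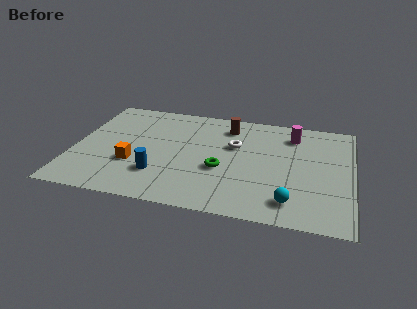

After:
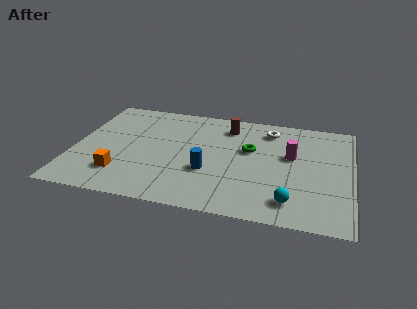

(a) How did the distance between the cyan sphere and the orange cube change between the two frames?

+0.4

They were about 7.3 units apart before and 7.7 after — 0.4 units further apart.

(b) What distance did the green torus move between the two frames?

2.2

From (6.8, 3.3) to (8.0, 5.1), the green torus covered √(1.2² + 1.8²) ≈ 2.2 units.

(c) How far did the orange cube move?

1.0

The orange cube moved from about (2.8, 2.9) to (2.3, 2.0), a distance of √(0.5² + 0.9²) ≈ 1.0.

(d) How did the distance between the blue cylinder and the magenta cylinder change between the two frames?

-3.2

Before: roughly 7.4 units apart; after: 4.2. That's 3.2 units closer together.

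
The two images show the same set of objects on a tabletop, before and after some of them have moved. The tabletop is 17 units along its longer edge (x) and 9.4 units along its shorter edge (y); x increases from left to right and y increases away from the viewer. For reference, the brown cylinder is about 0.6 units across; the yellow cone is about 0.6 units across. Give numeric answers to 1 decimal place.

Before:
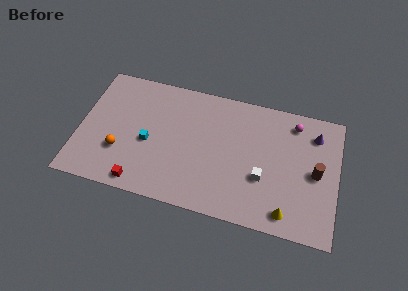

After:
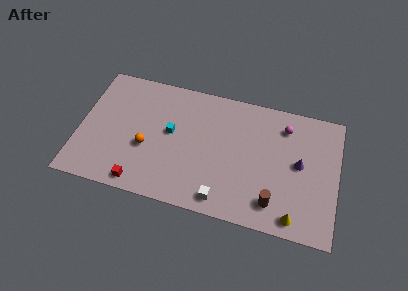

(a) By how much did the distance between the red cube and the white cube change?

-2.9

The distance was about 8.3 in the first image and 5.4 in the second, so they moved 2.9 units closer together.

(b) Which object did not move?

the red cube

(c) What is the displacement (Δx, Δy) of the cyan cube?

(1.4, 1.1)

From the two frames, the cyan cube sits at roughly (4.6, 4.1) before and (6.0, 5.2) after.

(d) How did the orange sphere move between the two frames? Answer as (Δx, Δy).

(1.7, 0.7)

The orange sphere was at about (2.8, 3.0) and moved to about (4.5, 3.7).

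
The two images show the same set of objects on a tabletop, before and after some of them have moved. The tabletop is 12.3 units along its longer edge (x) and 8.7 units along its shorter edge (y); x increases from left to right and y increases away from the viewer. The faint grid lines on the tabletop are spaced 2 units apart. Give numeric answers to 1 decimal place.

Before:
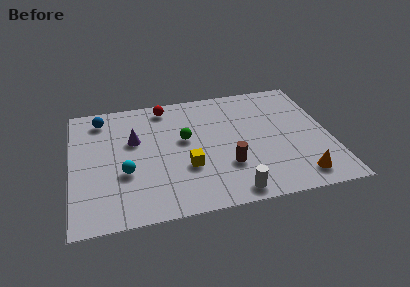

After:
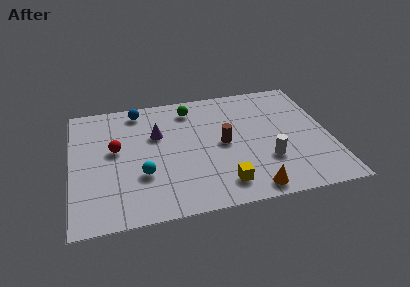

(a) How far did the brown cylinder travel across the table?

1.6

The brown cylinder was near (7.3, 2.7) before and (7.2, 4.3) after, so it travelled √(0.1² + 1.6²) ≈ 1.6 units.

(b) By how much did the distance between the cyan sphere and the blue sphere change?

+0.5

The distance was about 4.2 in the first image and 4.7 in the second, so they moved 0.5 units further apart.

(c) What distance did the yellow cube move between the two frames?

2.2

The yellow cube moved from about (5.4, 3.0) to (7.0, 1.5), a distance of √(1.6² + 1.5²) ≈ 2.2.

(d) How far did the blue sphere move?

1.8

The blue sphere moved from about (1.5, 7.3) to (3.3, 7.6), a distance of √(1.8² + 0.3²) ≈ 1.8.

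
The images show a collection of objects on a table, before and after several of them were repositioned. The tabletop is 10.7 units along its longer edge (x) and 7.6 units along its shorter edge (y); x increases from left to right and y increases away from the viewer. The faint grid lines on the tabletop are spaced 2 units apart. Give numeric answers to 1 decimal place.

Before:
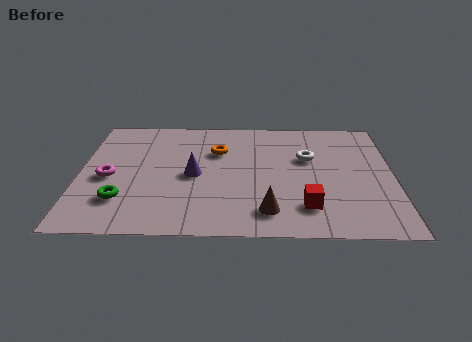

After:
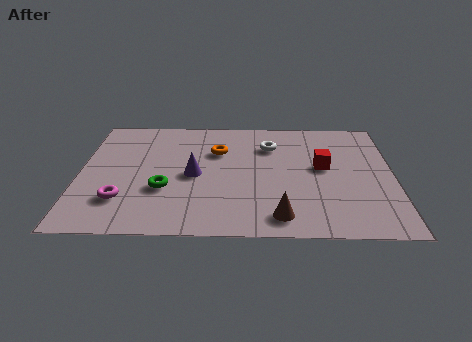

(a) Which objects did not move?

the orange torus and the purple cone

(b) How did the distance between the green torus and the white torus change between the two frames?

-2.3

They were about 6.9 units apart before and 4.6 after — 2.3 units closer together.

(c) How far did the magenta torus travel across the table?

1.5

The magenta torus was near (1.0, 3.4) before and (1.5, 2.0) after, so it travelled √(0.5² + 1.4²) ≈ 1.5 units.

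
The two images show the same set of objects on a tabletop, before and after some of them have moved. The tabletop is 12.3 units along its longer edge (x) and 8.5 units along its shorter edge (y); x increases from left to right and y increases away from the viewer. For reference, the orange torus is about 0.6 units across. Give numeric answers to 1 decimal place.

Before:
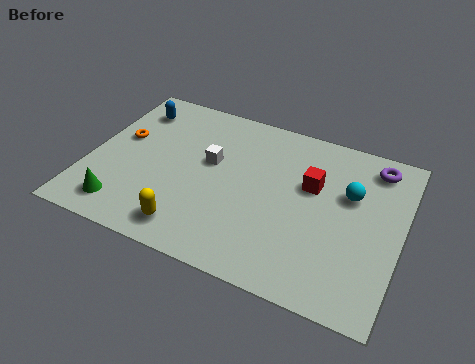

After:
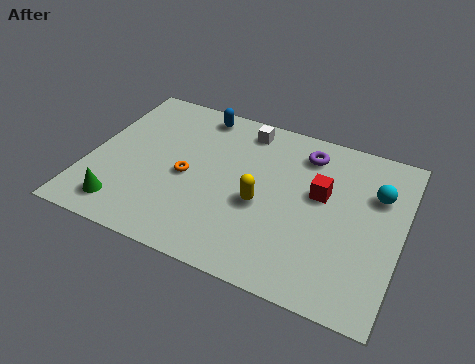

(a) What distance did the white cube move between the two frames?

2.5

From (4.7, 5.0) to (5.8, 7.3), the white cube covered √(1.1² + 2.3²) ≈ 2.5 units.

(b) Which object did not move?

the green cone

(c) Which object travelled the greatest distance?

the yellow capsule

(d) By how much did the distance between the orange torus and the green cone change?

-0.3

Before: roughly 3.6 units apart; after: 3.3. That's 0.3 units closer together.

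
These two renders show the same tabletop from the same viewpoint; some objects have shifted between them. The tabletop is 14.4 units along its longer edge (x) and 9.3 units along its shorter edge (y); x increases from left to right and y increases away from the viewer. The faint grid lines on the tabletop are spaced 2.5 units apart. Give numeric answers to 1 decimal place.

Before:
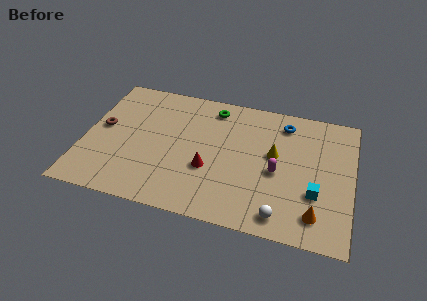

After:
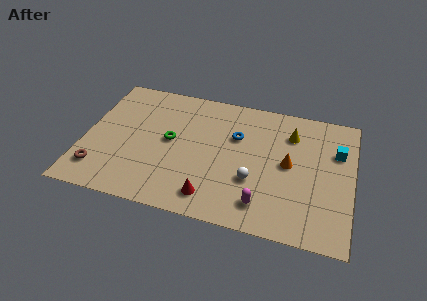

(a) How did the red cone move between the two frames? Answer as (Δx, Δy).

(0.3, -1.9)

The red cone was at about (6.8, 3.4) and moved to about (7.1, 1.5).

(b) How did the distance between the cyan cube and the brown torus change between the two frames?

+1.5

The distance was about 11.8 in the first image and 13.3 in the second, so they moved 1.5 units further apart.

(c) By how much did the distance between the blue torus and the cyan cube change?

+0.4

Before: roughly 5.0 units apart; after: 5.4. That's 0.4 units further apart.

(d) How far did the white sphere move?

2.6

From (10.8, 1.2) to (9.2, 3.2), the white sphere covered √(1.6² + 2.0²) ≈ 2.6 units.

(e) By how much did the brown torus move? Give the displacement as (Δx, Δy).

(0.1, -3.1)

The brown torus started near (0.9, 5.0) and ended near (1.0, 1.9).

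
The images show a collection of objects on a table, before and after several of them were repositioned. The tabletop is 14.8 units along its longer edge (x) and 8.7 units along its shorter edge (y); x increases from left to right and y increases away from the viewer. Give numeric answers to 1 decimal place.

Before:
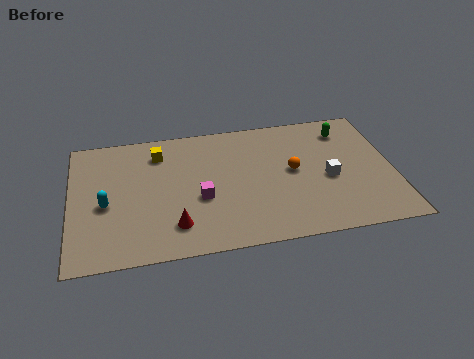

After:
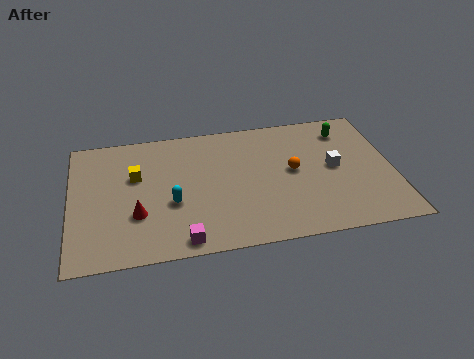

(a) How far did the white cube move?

0.8

The white cube was near (11.8, 3.8) before and (12.1, 4.5) after, so it travelled √(0.3² + 0.7²) ≈ 0.8 units.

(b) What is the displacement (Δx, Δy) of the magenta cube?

(-0.9, -2.6)

The magenta cube started near (5.9, 3.5) and ended near (5.0, 0.9).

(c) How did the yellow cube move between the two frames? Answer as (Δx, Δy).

(-1.1, -1.4)

The yellow cube started near (4.1, 6.9) and ended near (3.0, 5.5).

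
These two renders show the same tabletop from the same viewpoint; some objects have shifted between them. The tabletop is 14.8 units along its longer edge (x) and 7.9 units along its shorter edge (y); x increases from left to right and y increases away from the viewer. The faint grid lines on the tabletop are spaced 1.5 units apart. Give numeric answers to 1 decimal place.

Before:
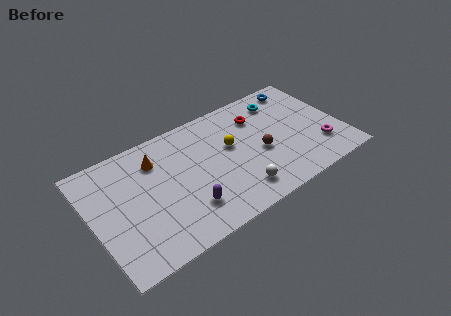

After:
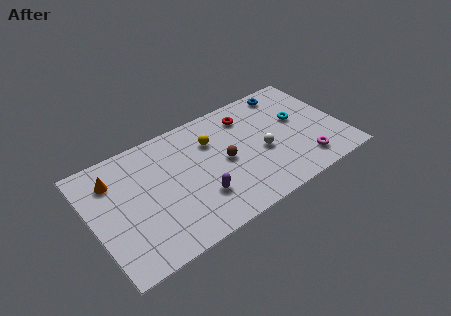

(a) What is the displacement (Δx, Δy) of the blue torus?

(-0.8, 0.0)

The blue torus was at about (13.0, 6.9) and moved to about (12.2, 6.9).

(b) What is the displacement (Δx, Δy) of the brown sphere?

(-2.1, 0.5)

From the two frames, the brown sphere sits at roughly (9.9, 3.4) before and (7.8, 3.9) after.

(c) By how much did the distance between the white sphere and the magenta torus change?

-2.2

Before: roughly 5.1 units apart; after: 2.9. That's 2.2 units closer together.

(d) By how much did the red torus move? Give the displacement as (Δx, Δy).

(-0.6, 0.4)

The red torus started near (10.2, 5.9) and ended near (9.6, 6.3).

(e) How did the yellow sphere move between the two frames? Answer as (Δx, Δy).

(-1.0, 0.9)

The yellow sphere was at about (8.3, 4.7) and moved to about (7.3, 5.6).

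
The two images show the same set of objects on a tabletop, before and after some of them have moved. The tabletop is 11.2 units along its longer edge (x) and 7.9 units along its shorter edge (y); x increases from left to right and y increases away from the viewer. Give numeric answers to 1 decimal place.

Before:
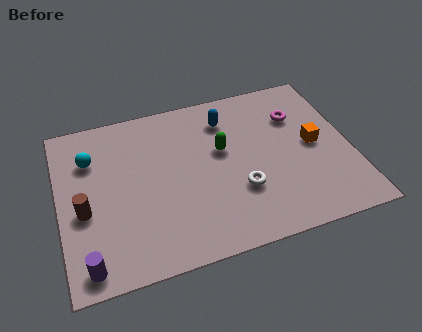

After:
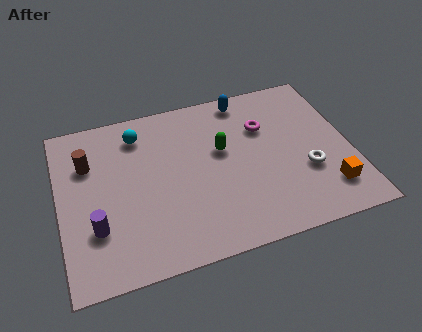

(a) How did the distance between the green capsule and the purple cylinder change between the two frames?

-1.1

Before: roughly 6.6 units apart; after: 5.5. That's 1.1 units closer together.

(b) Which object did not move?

the green capsule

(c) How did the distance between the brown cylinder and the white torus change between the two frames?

+2.7

They were about 5.9 units apart before and 8.6 after — 2.7 units further apart.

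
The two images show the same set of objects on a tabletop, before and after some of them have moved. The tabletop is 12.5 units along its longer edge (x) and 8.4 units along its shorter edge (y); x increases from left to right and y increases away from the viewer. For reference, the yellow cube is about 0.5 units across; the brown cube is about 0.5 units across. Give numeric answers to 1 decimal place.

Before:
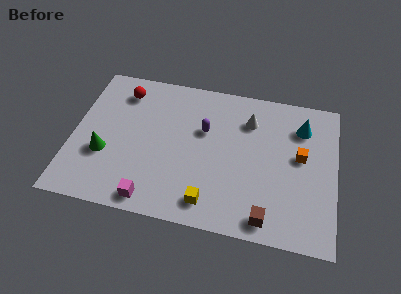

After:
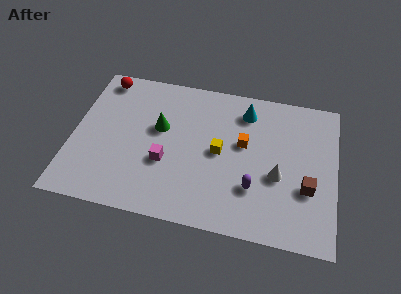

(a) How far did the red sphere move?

1.2

From (2.2, 6.8) to (1.2, 7.4), the red sphere covered √(1.0² + 0.6²) ≈ 1.2 units.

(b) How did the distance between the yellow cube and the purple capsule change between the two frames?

-1.6

The distance was about 4.0 in the first image and 2.4 in the second, so they moved 1.6 units closer together.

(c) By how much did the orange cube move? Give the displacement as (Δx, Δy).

(-2.7, 0.2)

The orange cube started near (10.8, 4.7) and ended near (8.1, 4.9).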